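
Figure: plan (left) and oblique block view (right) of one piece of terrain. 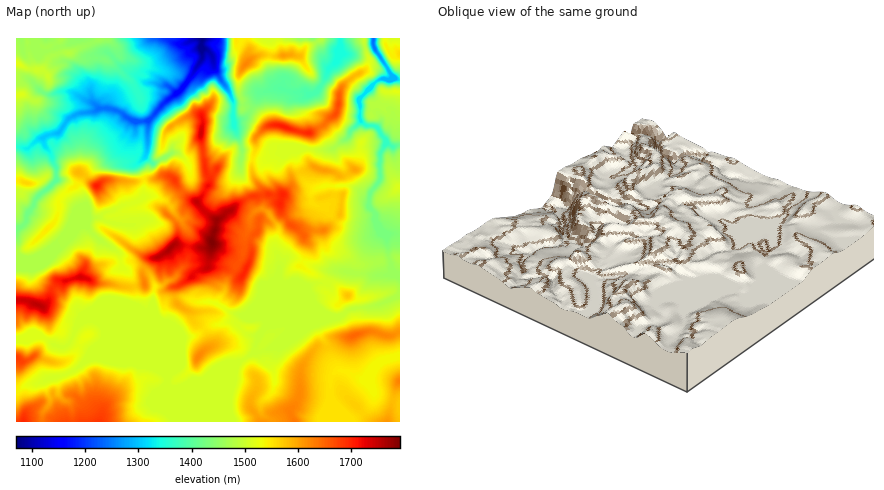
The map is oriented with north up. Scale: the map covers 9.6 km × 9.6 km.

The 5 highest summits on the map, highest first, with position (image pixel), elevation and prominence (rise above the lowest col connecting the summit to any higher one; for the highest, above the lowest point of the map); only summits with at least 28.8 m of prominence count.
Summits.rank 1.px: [212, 242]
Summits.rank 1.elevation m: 1791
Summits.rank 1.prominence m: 721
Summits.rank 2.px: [170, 250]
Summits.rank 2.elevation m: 1765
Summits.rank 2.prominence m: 47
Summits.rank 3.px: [40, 306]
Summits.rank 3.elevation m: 1753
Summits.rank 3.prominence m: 180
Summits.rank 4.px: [202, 132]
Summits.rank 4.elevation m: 1739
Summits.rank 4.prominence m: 59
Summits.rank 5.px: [80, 278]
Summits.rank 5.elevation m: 1737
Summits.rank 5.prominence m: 50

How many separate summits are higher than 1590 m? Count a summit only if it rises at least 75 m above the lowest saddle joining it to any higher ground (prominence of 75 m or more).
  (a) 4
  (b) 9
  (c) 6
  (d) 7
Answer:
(c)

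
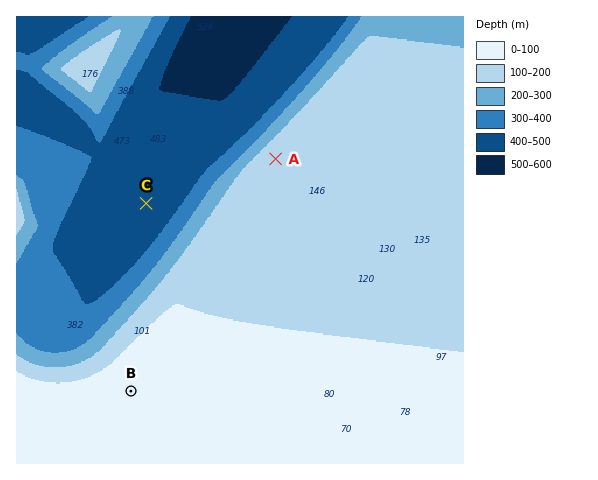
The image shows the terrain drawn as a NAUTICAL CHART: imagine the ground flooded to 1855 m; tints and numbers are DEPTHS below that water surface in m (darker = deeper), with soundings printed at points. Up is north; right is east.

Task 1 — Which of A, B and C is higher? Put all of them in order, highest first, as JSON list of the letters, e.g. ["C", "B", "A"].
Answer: ["B", "A", "C"]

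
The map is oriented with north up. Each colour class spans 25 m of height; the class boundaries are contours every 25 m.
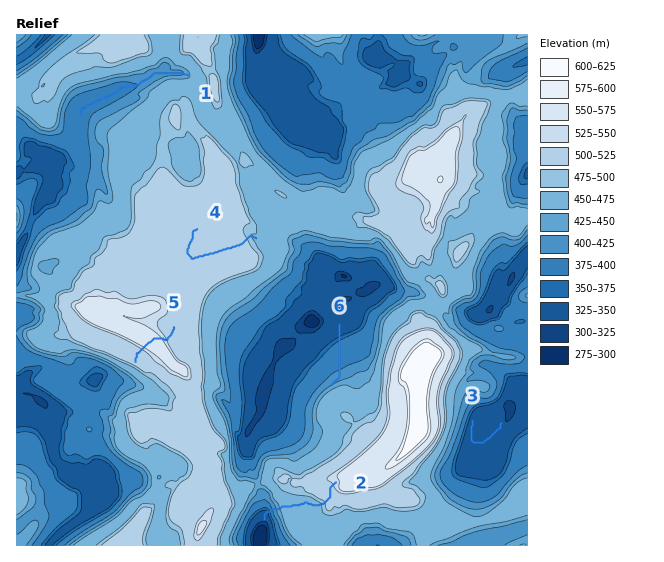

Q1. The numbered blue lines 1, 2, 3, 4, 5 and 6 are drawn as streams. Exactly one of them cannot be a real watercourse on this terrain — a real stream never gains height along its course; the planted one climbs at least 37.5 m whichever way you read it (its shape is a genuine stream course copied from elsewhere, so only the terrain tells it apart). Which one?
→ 5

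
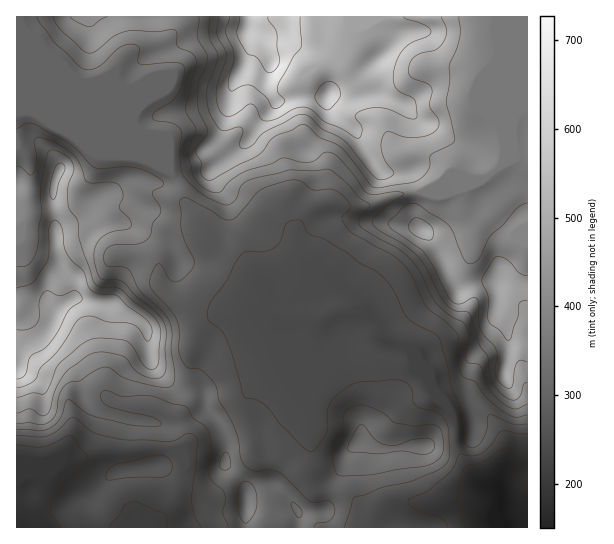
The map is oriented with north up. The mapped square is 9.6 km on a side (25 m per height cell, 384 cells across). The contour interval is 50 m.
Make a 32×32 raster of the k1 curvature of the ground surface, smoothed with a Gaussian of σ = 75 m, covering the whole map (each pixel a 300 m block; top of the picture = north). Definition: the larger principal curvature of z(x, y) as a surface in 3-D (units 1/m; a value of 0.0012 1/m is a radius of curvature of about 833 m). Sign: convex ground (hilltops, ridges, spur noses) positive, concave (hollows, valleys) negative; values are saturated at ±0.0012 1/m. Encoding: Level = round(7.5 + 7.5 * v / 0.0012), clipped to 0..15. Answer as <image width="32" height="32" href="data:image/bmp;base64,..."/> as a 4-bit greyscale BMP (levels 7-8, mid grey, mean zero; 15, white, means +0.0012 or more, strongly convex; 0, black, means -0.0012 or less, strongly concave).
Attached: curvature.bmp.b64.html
<image width="32" height="32" href="data:image/bmp;base64,Qk12AgAAAAAAAHYAAAAoAAAAIAAAACAAAAABAAQAAAAAAAACAAATCwAAEwsAABAAAAAAAAAAAAAAABEREQAiIiIAMzMzAERERABVVVUAZmZmAHd3dwCIiIgAmZmZAKqqqgC7u7sAzMzMAN3d3QDu7u4A////AHeYiIh4iIjnfJuImqu6h4mJqql3h4mJ+Z6smIh4iIiJmImrh4mImerZeoiHiYmHiYeHisy6id2Zp3m5mJmpZ4l4d4iImXfNaIiJ2au828l5epeYiIl1zYiId7yqzen7ec7HmrzbqeqIh3ecmInY+pqeydqIiIzXeIeJuph5mNm8rammiIu8p4iHiImImIqa/dq4h5vumpiHeHeIiJh6ivjKiHd5+niHh3iIiIl4itn4m7mYivhnmIiIiIiYeHiq2ZnYiZz8mIh4iIiJiJhnjah4yprfyod3eIiIh4iJnK2Ympz/6HiHeIiIiIiHia+rl4qctslpmIh3iIiId3fOvKp4y7SKebqXeIiHeHdo+nq4d/e1eYuXiHiHh4iHjeh6p3n4q7uZd4iIh4ibzv+oiZeI6JiZmYeLh3eKq8vLmIiKifipiZh4zId4h2mouXiIibr4m7m7nNhndpiJ7MmHiIio/peZiJ3biamnevvMh5mIbPuHiIiunMqcx3+neImpiL+Yh4iGesjKeInOeJqqiIiYeIeIuojLjrV+yXe9uHiIiId4iImqvXr+7Zqt2Xd3eIiIiIh3er6MmJ2pqouod3eHeKiJh2iOq7eJealnmHeIeHjJeLqHarq4mHjMd5iIiIeJuneIqqu6moiIi8u5iIiJq5q7uXea2Jl4d3irqHd4"/>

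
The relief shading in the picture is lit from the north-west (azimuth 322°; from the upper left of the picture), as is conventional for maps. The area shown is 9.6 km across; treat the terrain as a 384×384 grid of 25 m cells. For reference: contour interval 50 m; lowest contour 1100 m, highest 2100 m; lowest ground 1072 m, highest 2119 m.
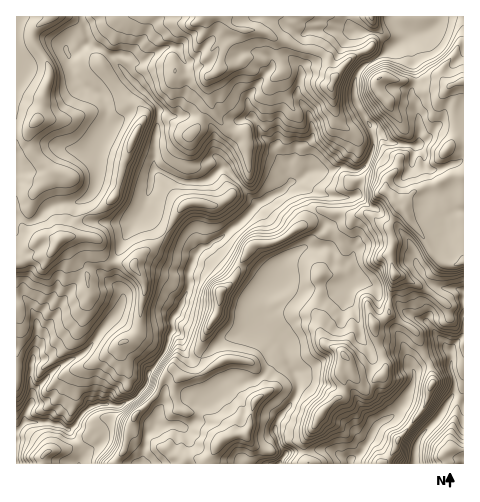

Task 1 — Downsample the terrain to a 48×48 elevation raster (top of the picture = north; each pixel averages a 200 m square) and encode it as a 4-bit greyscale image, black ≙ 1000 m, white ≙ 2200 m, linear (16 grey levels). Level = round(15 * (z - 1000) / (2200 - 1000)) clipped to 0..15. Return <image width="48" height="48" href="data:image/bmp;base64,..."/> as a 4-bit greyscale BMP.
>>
<image width="48" height="48" href="data:image/bmp;base64,Qk32BAAAAAAAAHYAAAAoAAAAMAAAADAAAAABAAQAAAAAAIAEAAATCwAAEwsAABAAAAAAAAAAAAAAABEREQAiIiIAMzMzAERERABVVVUAZmZmAHd3dwCIiIgAmZmZAKqqqgC7u7sAzMzMAN3d3QDu7u4A////ACRVRDNGiHd4iZmZh3d2V4iHZmeJhkR4iCNFVERFeIeIiImamIiIZ4h3ZmZ4l0R4iBM0QzREWId4iIiaqZmHeJmId3ZnmFRnhxIzMjREWIh3iIiZqqmGeJupiHZniXRGdhEiIyREV5h3eIiJmZmHeJu6mIdmZ4ZEZiIzNDNERYiHiIiIiZmHd4rLqZh3Z4lkVTI0REMzM1eIiIiIiJmYd4mru5mXdnmFRUI0RFREVVV4iIiIiImZh3ibu6uph3mXVVM0VVVVZmRoiYiIiIiIh3iKu7uqmHioZVNEVWZmd3VImZmIiIiIh3eKu7u7qHiYZlRVVWZnd3VGmYiZmJmHd3iKvLqrqHiHVlRFZVZ3iHdleIiJmZiHd3iZvLqqmIiGVmVFZmZniId1V3iIiId3d4iqu6qqmImGVmZVZ3dmeIh2RXiYh3d3d4mqqpmqmJl2Z3ZWZ3dmZ4h2RWiph3d3d4mZmZq6mZl4iHZmd4h2Znh2RWeal3d3eImZmZq6qZiJmHZnd4iHZnh2VFeamHd3eImZiJqqqZmJqXd3d4iHdnh2VVaKqHd3eIiIiIqaqpmaqXeIiImIdnmGZVaLqXd3d4iIiIiJuqqqmYiIiImId4mHZlV5qod3d4iIiIiKzLqqqZmZmZmIiJmHZlVniZh3d4iYiIib3Kq7y6qqmZmZiZmHZlVmeZiHd4iIiImry6rN3aqrqpmZiJmYdlVWaKmId3iIiIm8y6vd3aqruqqqiIiIdlVVZ5qpmIiIiImsy7zd3Zqru6qph3iIhmZlVniZmpiImZmsy83d3ZmqqqmZh3d4h2ZmZWd3iamZmZq8zN3d3ZmZmZmZh3d3iHd3dlZmeJmZmau7zd3d3ZqZmZmamHd3iZmZh2Vmd4iZmZq83t3d3aqpmZmaqXd3iJmIiHZWZnd3eInN7d3d3aqqqqmZqYd3d3d3iHdmZmZniInN3d3d3aqqqqmZqod3d3d3d4h2ZmZneIm93Mzd3aqqqqmZqpd3eIh3d5l2ZmZmd4i8zLzM3aqqqZmJmqh3iIh3eJl2ZmZniJirzLvN3aqqmZiJmqh4iZmHiamHZmZ4mambu7vN3aupmZmImrl4mqmImamHd3eJqqqaq7u83au6qZmImbqImqqZqqmIiIiaq6mZvLu83au7qqmYmaqYmaqqqZmYmZibu6ibzLvM3au7qqmZmZqYmZqqqpmZmqmrupms3LvM3au7qZmZmZmImqq7qpmqqpq8yprN3MzN3aq7qZmJmZiJqqu7uqqrqqvNypvd3Mzd3aq7qYiJmYiau7vMu6q7u6vNypzt3czd7qqrqYmZmImau7zcy7u7u6vN25ve3Mzd3aqrmImZmJmqu7zN3My7y7vM3Kq8uqvN3aqqmImZiJmau7zMzMzLy7zMzMqqmZqrzKqpiIiJmZmqqrzM3MzMzMzMu7u5mZmavKqpmIiZqqqqu73N3dzNzMy7qqq6mZmZq6qqmZiaqqqrvM3d3d3czLu7qqqqmZmZq6q7qZmaqru7zN3d3dzMzMu7qqu5mZmZmg=="/>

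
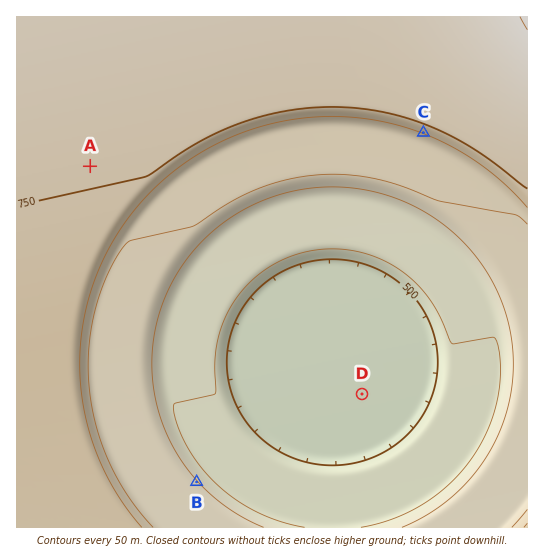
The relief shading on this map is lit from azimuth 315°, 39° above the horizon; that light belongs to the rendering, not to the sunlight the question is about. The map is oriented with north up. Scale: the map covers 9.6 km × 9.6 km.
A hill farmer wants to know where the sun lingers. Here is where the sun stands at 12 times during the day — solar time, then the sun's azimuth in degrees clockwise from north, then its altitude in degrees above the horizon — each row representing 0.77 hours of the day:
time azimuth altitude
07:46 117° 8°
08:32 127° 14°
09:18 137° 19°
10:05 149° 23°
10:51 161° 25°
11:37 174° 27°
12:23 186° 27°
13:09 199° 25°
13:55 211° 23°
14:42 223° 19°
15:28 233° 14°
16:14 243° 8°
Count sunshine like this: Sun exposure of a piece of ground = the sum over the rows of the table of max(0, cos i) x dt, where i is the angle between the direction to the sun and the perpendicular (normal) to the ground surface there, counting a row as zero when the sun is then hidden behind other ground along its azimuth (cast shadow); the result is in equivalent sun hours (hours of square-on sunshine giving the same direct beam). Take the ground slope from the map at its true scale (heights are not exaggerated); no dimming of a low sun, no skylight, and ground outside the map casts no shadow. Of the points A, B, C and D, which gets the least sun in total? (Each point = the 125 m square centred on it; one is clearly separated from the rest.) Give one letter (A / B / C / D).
B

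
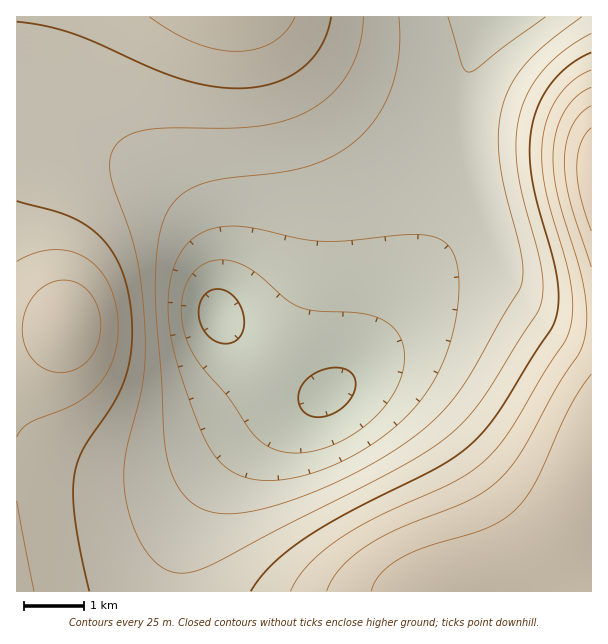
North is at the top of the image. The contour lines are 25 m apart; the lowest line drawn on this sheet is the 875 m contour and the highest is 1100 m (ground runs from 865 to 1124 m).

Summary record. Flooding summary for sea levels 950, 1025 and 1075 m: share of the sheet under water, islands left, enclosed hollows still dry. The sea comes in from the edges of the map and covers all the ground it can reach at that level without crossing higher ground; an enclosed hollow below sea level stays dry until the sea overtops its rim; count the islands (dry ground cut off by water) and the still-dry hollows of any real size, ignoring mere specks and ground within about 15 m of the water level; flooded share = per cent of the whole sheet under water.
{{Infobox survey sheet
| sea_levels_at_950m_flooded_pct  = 37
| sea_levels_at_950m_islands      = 0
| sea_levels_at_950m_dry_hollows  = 0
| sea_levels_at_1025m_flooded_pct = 80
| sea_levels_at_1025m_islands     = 0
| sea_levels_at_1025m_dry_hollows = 0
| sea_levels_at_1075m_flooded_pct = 94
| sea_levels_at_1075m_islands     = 0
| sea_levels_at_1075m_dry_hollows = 0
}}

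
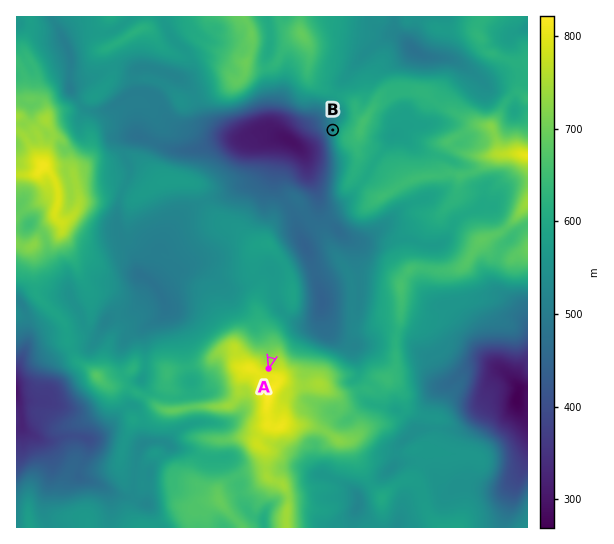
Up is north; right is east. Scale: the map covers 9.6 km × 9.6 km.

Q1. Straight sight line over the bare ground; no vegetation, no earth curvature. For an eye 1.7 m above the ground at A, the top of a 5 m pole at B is visible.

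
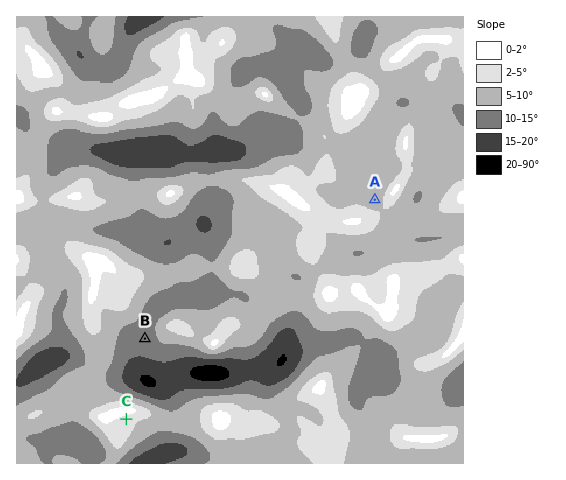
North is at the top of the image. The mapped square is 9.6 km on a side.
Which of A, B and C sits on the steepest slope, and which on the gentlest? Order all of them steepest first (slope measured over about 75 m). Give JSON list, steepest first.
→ ["B", "A", "C"]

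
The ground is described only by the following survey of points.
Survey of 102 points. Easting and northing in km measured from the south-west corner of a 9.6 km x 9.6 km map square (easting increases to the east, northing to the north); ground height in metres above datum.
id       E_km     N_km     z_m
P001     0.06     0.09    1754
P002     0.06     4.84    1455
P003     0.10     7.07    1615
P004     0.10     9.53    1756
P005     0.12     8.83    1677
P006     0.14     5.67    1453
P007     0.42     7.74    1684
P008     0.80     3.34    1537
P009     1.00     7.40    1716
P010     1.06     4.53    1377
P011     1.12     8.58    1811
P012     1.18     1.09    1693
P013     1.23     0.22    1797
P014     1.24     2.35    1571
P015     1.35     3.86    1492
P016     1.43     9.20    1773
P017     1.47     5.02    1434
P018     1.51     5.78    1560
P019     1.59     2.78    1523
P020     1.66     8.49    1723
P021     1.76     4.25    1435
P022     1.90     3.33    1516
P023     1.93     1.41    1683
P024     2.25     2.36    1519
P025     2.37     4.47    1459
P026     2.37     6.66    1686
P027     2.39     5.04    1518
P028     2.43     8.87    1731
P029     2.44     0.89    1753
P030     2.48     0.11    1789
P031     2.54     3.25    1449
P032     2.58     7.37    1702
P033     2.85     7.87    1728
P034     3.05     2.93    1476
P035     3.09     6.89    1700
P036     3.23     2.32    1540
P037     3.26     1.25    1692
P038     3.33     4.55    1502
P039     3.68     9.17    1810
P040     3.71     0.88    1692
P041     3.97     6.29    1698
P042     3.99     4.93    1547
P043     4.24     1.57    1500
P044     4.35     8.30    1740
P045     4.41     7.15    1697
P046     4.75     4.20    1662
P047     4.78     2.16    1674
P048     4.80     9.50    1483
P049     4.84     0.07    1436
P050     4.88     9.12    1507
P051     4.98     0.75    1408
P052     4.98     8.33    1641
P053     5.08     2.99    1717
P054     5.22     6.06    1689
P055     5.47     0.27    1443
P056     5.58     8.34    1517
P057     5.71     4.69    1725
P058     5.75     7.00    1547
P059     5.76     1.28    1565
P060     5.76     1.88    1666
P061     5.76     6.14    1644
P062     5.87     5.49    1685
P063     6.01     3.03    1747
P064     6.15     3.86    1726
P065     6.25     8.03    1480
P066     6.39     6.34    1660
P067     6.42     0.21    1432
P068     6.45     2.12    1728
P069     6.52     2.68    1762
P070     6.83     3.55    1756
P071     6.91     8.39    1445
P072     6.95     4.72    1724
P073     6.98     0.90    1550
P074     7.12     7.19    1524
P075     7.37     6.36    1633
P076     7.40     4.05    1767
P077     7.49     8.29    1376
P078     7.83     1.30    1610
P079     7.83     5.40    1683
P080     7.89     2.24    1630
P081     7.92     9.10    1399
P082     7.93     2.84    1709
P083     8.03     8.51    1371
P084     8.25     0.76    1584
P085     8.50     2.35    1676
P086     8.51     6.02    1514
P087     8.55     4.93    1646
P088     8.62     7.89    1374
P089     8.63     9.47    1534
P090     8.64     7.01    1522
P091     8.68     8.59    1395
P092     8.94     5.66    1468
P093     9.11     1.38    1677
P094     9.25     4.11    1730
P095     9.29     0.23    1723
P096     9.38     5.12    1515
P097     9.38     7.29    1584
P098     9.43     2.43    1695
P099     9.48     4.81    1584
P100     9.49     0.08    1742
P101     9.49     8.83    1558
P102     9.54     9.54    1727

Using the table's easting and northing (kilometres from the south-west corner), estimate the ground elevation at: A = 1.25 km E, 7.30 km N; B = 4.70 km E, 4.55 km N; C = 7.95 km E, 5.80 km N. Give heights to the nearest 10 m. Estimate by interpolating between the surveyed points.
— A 1700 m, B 1650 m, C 1620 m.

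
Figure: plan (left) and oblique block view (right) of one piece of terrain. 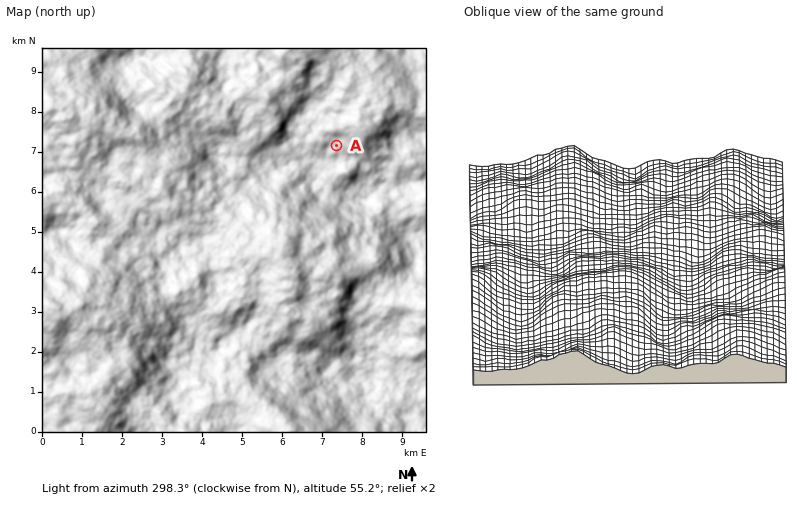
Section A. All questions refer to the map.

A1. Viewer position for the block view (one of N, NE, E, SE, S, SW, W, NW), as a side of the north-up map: E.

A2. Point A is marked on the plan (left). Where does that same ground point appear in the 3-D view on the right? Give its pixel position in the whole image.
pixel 706 317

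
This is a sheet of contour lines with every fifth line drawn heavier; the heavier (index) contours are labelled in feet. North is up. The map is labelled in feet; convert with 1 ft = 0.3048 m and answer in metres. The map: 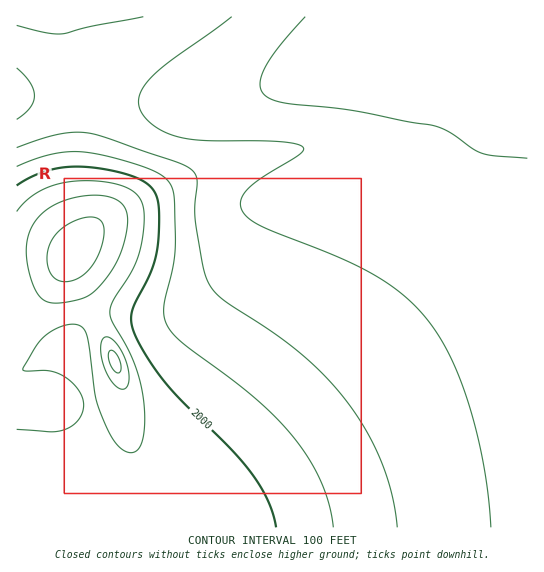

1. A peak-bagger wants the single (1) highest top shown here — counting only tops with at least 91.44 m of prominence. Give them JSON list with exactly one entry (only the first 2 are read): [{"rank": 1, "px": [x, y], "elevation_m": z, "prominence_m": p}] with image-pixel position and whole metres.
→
[{"rank": 1, "px": [73, 254], "elevation_m": 719, "prominence_m": 250}]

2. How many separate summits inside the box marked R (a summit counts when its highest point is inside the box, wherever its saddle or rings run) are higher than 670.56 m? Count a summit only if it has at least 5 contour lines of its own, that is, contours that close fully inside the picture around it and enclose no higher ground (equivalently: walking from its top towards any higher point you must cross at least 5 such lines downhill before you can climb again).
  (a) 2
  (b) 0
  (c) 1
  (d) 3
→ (b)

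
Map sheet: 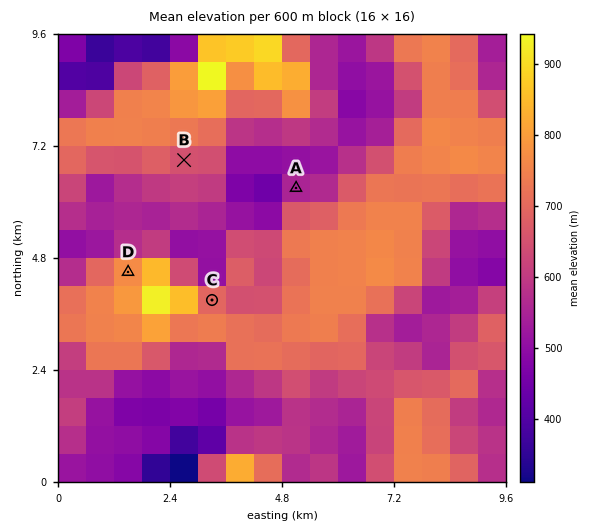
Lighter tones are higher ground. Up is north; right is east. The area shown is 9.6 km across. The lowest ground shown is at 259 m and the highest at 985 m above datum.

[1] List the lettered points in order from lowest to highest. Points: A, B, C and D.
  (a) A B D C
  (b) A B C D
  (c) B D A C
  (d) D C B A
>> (b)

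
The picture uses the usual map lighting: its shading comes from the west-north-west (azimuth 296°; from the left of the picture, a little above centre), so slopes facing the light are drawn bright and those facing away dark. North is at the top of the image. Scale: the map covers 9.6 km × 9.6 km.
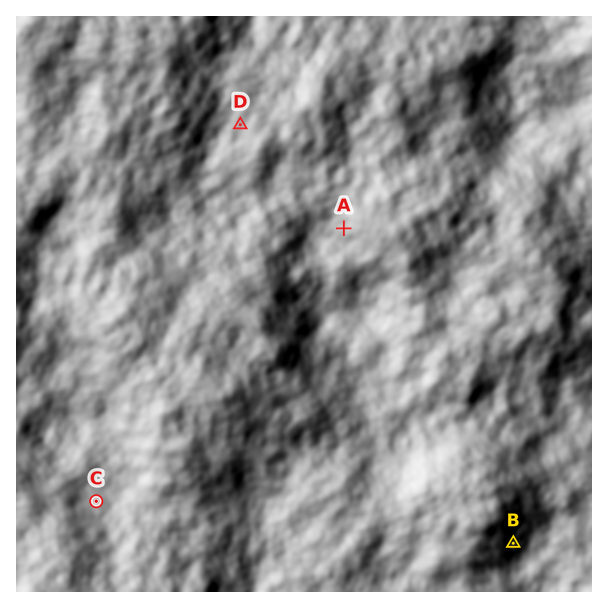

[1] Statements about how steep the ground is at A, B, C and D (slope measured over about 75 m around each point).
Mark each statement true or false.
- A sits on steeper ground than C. true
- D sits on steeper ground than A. false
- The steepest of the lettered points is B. true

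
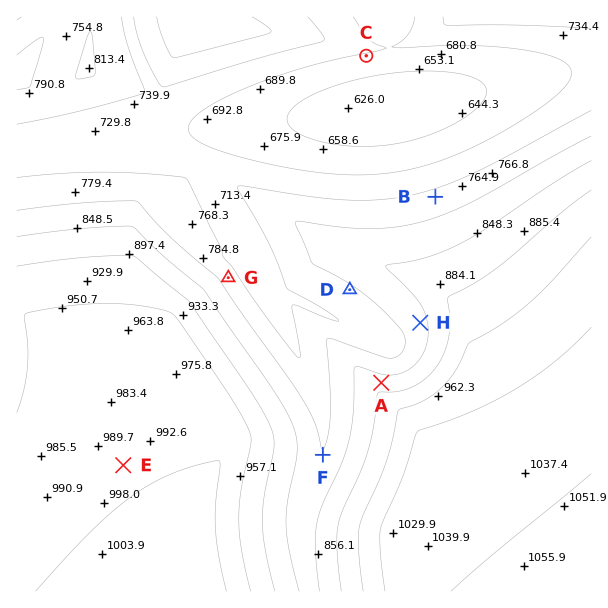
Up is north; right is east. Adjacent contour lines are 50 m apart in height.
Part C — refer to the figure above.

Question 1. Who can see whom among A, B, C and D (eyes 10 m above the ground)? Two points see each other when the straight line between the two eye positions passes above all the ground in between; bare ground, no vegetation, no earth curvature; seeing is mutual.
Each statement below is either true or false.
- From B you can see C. true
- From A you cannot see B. true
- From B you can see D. false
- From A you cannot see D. false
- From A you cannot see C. true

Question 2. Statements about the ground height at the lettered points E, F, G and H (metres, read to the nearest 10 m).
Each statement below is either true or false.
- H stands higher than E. false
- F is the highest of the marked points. false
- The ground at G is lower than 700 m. false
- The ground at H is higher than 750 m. true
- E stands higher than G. true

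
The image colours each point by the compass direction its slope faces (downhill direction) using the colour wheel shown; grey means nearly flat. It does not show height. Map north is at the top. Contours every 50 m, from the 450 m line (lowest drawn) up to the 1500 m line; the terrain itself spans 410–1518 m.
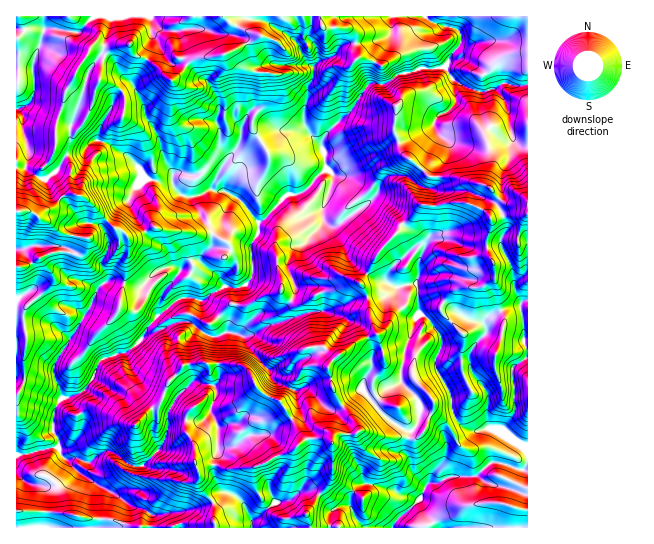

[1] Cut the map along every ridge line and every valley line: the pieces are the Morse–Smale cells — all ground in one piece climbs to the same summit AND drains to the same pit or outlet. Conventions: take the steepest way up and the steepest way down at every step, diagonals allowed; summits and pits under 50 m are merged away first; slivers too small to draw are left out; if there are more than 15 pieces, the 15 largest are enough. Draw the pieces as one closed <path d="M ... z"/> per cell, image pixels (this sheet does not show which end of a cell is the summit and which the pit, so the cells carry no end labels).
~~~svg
<path d="M445 67l-11 2-13-1-8 4-15 3-13 9-16 0-17 26-25 23-6 12-16-14-28 1-19 13-13 13-20 34-15-3-8 6-15 2-6-2-6-6-2-6-11 0-15-4-5 1-7 7-7 15 8 16 11 17 21 15 4 13 4 4-7 0-11 4-16 16-8 0-17-6-10 0-5 3-14 27-18 28-19-15-8-1-19 3 3 9-3 19 1 23-4 12-5 6 1 133 162-1-5-14-23 2-6-6-18-5-13-11-35-20-19-20-1-14-6-8 0-17 3-8 5-7 9-2 13-6 10-13 4-13 6-6 15-6 7 0 6 13 0 17 21 24 0 27 7 14 5-6 4-12 0-17 8-15 16-16-4-17 0-23 7-12 3-2 8 7 8 2 12-5 13 1 18-18 18-2 10-5 10-14 0-9-7-15 0-9 4-10 3-4 10-4 14-14 4-9 18 22 7 16 10 10 9 5 14-24 40-44 46-2 14 5 10 11 18-6 16 2 3-2 0-128-26-1-8 5-15 3-22-9z"/><path d="M425 16l-160 0-1 3 3 4 19 10 11 10 10 20 2 2-42-1-8 5-6 21 2 16-8 9-6 12-2 19-12 14 1-3-8-11 0-16-4-8 3-7 0-14-13-21-5-1-15-14-5 8-10 7-14-15-10-5-14 24-13-10-4-9-5-5-11-5 4-8-10-3-14 21-15 28-2 14-7 18 0 22 10 8 9 0 7-2 11-12 5-1 28 15 14 14 5 10 17 4 11 0 2 6 8 7 15 0 12-7 15 3 20-34 13-13 19-13 28-1 16 14 6-12 25-23 17-26 16 0 13-9 15-3 8-4 13 1 11-2 15-22 1-10-4-6-22-5z"/><path d="M467 203l-46 2-40 44-14 25 27 13 21-3 2 3 2 27-4 5-11 32-3 31 15 15 4 9-1 15-10 12-4 21 6 8 2 11 13 14 4-4 8 0 15-7 24 0 14-13 10 0 16 6 11 1 0-19-26-19-13-5-2-9 1-23-4-8-11-12-4-12 2-12 16-20-3-6 1-4 5-5 20-9 9 0 2 3 3 33 4 4 0-133-19-1-18 6-10-11z"/><path d="M98 140l-5 1-11 12-15 2 4 10-2 20 2 8-8 3-10 12-15 8-9-5-13 0 0 96 9 2 0 16 18-2 8 1 18 15 3-2 16-26 14-27 5-3 10 0 17 6 8 0 16-16 17-5-7-16-21-16-19-32 7-15 9-8-4-10-14-14z"/><path d="M301 315l-20 8-14 2-18 11-23-4-12 5-17-9-6 9-3 5 0 23 4 17 22 3 2 4 0 8-5 10 0 6 6 13 0 27-3 12 5 0 8 4 28-2 38-16 13-12 19-2 6 4 7-8 12 2 9-4-3-8-14-18-5 4-8 0-20-20-7-1-8 3-20-10-3-4-1-6 8 5 9-1 12-15 8-3 6-6 0-8-5-18z"/><path d="M415 284l-22 3-10 8-8 0-7 3 3 23 6 13-9 4 4 9 0 19-8 13-1 10-20 17 13 17 3 8-9 4-12-2-6 6 0 38-12 17 11 15 12-4 7 2 1-10 4-8 6-5 12 0 44 16 3-1 5-10 0-4-12-12-2-11-6-8 4-21 10-12 1-15-4-9-15-15 3-31 11-32 4-5-2-27z"/><path d="M195 381l-4 2-18 19-5 11 0 17-4 12-21 23-13 0-21-14-8 2-12 10-11-4-8 0-2 2 1 2 10 10 16 11 19 9 13 11 18 5 6 6 30-3 32-9-14-20 1-8-3-8 16-3 4-11 0-27-6-13 1-10 4-6 0-8-2-4z"/><path d="M125 353l-7 0-15 6-6 6-4 13-11 14-12 5-9 2-4 4-4 11 0 17 6 8 1 14 5 6 13 0 11 4 12-10 8-2 18 13 14 3 18-17-7-16 0-27-21-24 0-17z"/><path d="M501 463l-12 1-12 12-24 0-15 7-11 1-7 15-24 22-3 6 134 1 1-57-11-2z"/><path d="M110 16l-16 0-15 16-30-4-6 5-11 36 3 14-2 12-6 10-8 4 4 5 0 19 5 17 0 11-3 8 16 10 5 0 8-6 13-18-11-8 0-22 7-18 1-10 27-50 3-3 10 2 7-23z"/><path d="M263 16l-37 0 4 7 30 12-33 18-17 4-12 0-11 8 14 14 7 3 11 19 0 14-3 7 4 8 0 16 9 13 10-13 2-19 6-12 8-9-2-16 6-21 8-5 42 1-2-2-10-20-11-10-19-10z"/><path d="M527 16l-102 1 10 7 19 4 6 5 1 9-12 16-4 9 12 16 18 8 10 1 17-8 24 1 2-2z"/><path d="M323 220l-4 9-16 15-10 5-5 12 0 9 7 15 0 9-6 9-14 10-18 2-19 20 11 1 22-12 10-1 28-11 21-1 23-11 15-3-8-14 7-9-19-16-7-16z"/><path d="M325 437l-19 2-13 12-38 16-28 2-8-4-5 0 1 14 8 13 11 3 7 6 10 18 3 1 19-16 17-4 9-8 14-1 5 4 3-2 11-16 1-10-1-25z"/><path d="M519 307l-9 0-20 9-6 7 3 8-2 3-10 11-6 10 2 15 17 25 0 30 3 4 10 3 14-19 0-26-3-17 5-6 11-7 0-8-4-6-1-28z"/>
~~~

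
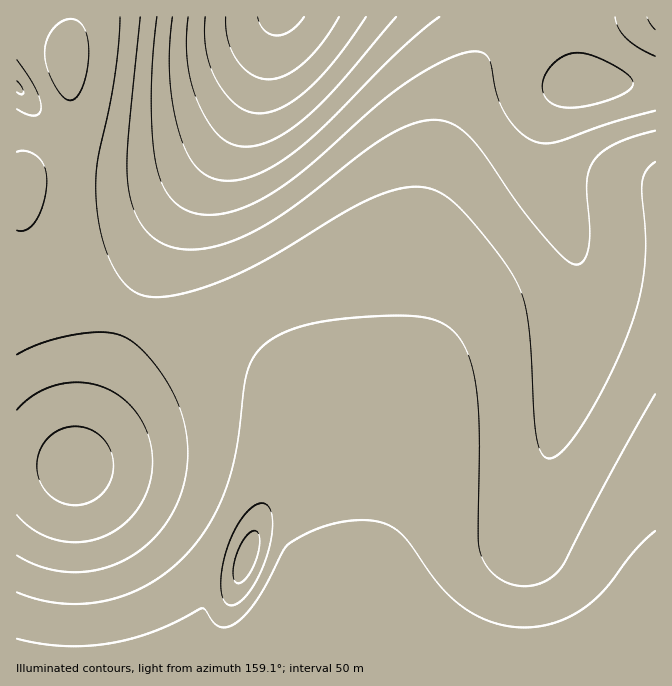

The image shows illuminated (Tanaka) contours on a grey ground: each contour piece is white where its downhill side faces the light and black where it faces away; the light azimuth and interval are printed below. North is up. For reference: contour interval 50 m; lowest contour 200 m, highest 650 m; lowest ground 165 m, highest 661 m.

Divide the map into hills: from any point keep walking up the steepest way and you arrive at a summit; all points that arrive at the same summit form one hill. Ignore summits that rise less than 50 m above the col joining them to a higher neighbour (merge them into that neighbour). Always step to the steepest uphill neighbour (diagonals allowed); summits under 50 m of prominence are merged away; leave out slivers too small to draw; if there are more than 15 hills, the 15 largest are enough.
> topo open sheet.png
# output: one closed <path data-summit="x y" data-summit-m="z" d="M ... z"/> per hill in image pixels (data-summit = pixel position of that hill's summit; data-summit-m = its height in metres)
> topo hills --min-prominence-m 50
<path data-summit="280 17" data-summit-m="661" d="M655 16l-584 1 0 13-3 15 0 35 3 15 0 23-3 12-7 12-24 21-9 10-7 50 2 15 3 9 18 21 31 21 60 29 110 38 27 17 22 22 25 40 12 28 10 35 8 59 2 90 3 9 302-1z"/><path data-summit="75 467" data-summit-m="420" d="M25 181l-9 2 0 472 193 1-6-21-2-18 3-29 12-40 13-28 19-27 12-10 12-5 6 0 10 5 10 9 20 35 13 51 5 47 0 29 2 2 14 0-3-99-8-59-15-48-8-18-19-30-27-29-20-14-32-13-58-18-47-19-40-20-31-21-15-16-6-14-2-15 5-30z"/><path data-summit="247 557" data-summit-m="325" d="M278 478l-6 0-12 5-12 10-19 27-13 28-12 40-3 29 2 18 7 21 128-1-2-1-3-64-10-48-5-15-15-29-15-15z"/><path data-summit="17 87" data-summit-m="356" d="M70 16l-54 1 1 166 7 0 2-3 3-10 32-28 8-17 2-30-3-15 0-35 3-15z"/>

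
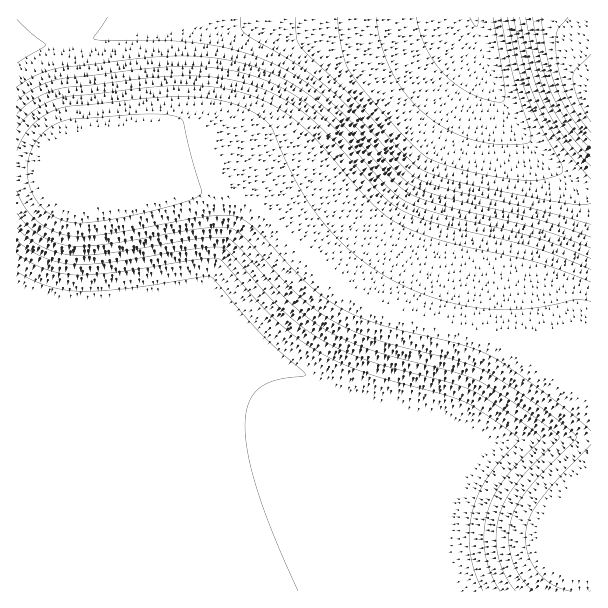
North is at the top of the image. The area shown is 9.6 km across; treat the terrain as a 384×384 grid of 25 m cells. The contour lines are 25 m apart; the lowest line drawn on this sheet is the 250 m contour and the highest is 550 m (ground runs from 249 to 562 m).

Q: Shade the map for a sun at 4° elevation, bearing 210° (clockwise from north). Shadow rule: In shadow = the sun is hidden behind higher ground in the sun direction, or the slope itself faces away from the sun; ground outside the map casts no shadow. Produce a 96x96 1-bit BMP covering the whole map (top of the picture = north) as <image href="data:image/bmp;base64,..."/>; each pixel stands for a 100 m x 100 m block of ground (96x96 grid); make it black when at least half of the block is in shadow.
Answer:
<image width="96" height="96" href="data:image/bmp;base64,Qk2+BAAAAAAAAD4AAAAoAAAAYAAAAGAAAAABAAEAAAAAAIAEAAATCwAAEwsAAAIAAAAAAAAA////AAAAAAAAAAAAAAAAAAAAAAAAAAAAAAAAAAAAAAAAAAAAAAAAAAAAAAAAAAAAAAAAAAAAAAAAAAAAAAAAAAAAAAAAAAAAAAAAAAAAAAAAAAAAAAAAAAAAAAAAAAAAAAAAAAAAAAAAAAAAAAAAAAAAAAAAAAAAAAAAAAAAAAAAAAAAAAAAAAAAAAAAAAAAAAAAAAAAAAAAAAAAAAAAAAAAAAAAAAAAAAAAAAAAAAAAAAAAAAAAAAAAAAAAAAAAAAAAAAAAAAAAAAAAAAAAAAAAAAAAAAAAAAAAAAAAAAAAAAAAAAAAAAAAAAAAAAAAAAAAAAAAAAAAAAAAAAAAAAAAAAAAAAAAAAAAAAAAAAAAAAAAAAAAAAAAAAAAAAAAAAAAAAAAAAAAAAAAAAAAAAAAAAAAAAAAAAAAAAAAAAAAAAAAAAAAAAAAAAAAAAAAAAAAAAAAAAAAAAAAAAAAAAAAAAAAAAAAAAAAAAAAAAAAAAAAAAAAAAAAAAAAAAAAAAAAAAAAAAAAAAAAAAAAAAAAAAAAAAAAAAAAAAAAAAAAAAAAAAAAAAAAAAAAAAAAAAAAAAAAAAAAAAAAAAAAAAAAAAAAAAAAAAAAAAAAAAAAAAAAAAAAAAAAAAAAAAAAAAAAAAAAAAAAAAAAAAAAAAAAAAAAAAAAAAAAAAAAAAAAAAAAAAAAAAAAAAAAAAAAAAAAAAAAAAAAAAAAAAAAAAAAAAAAAAAAAAAAAAAAAAAAAAAAAAAAAAAAAAAAAAAAAAAAAAAAAAAAAAAAAAAAAAAAAAAAAAAAAAAAAAAAAAAAAAAAAAAAAAAAAAMAAAAAAAAAAAAAAA8AAAAAAAAAAAAAAD8AAAAAAAAAAAAAAP8AAAAAAAAAAAAAA/8AAAAAAAAAAAAAD/8AAAAAAAAAAAAAf/8AAAAAAAAAAAAH//8AAAAAAAAAAAD///8AAAAAAAAAAA////8AAAAAAAAAAH////8AAAAAAAAAAf////8AAAAAAAAAB/////8AAAAAAAAAD/////8AAAAAAAAAH/////8AAAAAAAAAP/////8AAAAAAAAAf/////8AAAAAAAAA//////8AAAAAAAAB//////8AAAAAAAAB//////8AAAAAAAAD//////8AAAAAAAAH//////4AAAAAAAAP//////wAAAAAAAAf//////AAAAAAAAA//////+AAAAAAAAD//////8AAAAAAAAH//////4AAAAAAAAf//////wAAAAAAAA///////gAD/wAAAH///////AAP//wAB////////AAf////////////+AA/////////////8AA/////////////8AA/////////////4AAf////////////4AAf////////////wAAP////////////gAAH////////////gAAD////////////AAAB////////////AAAA///////////+AAAAP//////////+AAAAH//////////8AAAAB//////////8AAAAAf/////////4AAA="/>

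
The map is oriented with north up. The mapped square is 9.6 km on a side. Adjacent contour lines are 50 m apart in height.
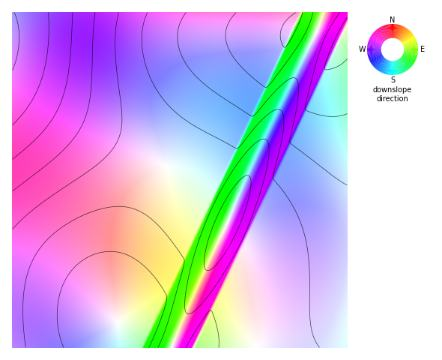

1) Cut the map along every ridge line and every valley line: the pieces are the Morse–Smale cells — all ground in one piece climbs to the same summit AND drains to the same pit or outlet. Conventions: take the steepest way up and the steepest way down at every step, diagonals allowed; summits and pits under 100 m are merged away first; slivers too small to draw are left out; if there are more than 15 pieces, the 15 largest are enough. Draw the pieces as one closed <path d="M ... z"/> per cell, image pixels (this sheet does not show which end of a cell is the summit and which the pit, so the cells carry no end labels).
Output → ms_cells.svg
<path d="M297 24l-3 1-8 15-31 11-13 9-16 15-25 35-34 56 44 34 20 12-59 136 171 0 5-33 0-282-4 0-5 9-2 1z"/><path d="M347 12l-335 0 0 74 35 20 90 44 29 17 47-75 24-28 22-14 27-10 9-16 43 19 3-8 7-2z"/><path d="M12 86l0 262 107 0 0-15-3-17-1-23 7-38 12-32 32-57-39-21-62-29z"/><path d="M166 167l-24 41-20 47-7 38 5 55 52 0 59-133-3-6-17-9-19-16z"/><path d="M347 316l-3 32 4 0z"/>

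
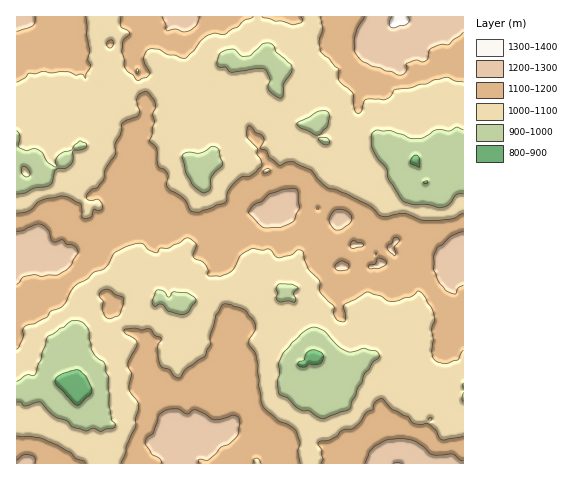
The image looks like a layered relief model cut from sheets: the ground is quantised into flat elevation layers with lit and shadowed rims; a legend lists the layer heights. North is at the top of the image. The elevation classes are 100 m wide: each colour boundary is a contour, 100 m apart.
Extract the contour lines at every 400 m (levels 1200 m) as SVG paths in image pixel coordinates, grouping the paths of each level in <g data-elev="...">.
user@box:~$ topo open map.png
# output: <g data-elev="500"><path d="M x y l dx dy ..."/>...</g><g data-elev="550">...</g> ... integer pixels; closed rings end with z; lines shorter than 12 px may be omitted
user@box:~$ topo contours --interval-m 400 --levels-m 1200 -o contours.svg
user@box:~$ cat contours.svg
<g data-elev="1200"><path d="M35 463l0-5-6-3-5 0-7 5"/><path d="M199 463l0-3 9 0 13-13 8-3 8-7 3-13-2-7-6-2-17 5-19-10-3 0-5 4-12-5-12 2-5 5-6 17-6 5-2 4 7 12 8 5 2 4"/><path d="M463 460l-3 0-7-6-21 1-17-14-17-2-12 1-11 6-6 6-4 11"/><path d="M17 284l8-8 9-1 8 1 17-1 11-9 8-14-3-6-8-2-4-4-10 2-4-11-8-7-5 0-12 6-7 2"/><path d="M336 270l11 0 2-5-1-2-7-2-6 4z"/><path d="M369 269l10-1 6-3 1-3-8-4-3 6-6 1z"/><path d="M394 256l2-3-2-7 5-5-2-4-3 1-2 5-3 2-2 3 2 3z"/><path d="M351 248l3 0 8-1 1-3-9-4-4 4z"/><path d="M463 232l-12 4-14 12-3 8-1 13 6 14 8 8 8 3 3-6 5-3"/><path d="M336 230l6-1 9-7 0-6-4-5-11-1-5 5-2 7z"/><path d="M264 228l16-1 14-6 6-13-2-15-1-4-14 0-13 5-8 7-10 6-3 4 0 3 11 11z"/><path d="M17 32l16-6 2-4 0-5"/><path d="M162 17l4 8 1 6 8-2 10 3 5-2 6-4 3-9"/><path d="M365 17l-8 11-2 8 0 17 8 9 35 13 4 0 3-2 2-4 0-6 9-3 7 2 3-1 2-2 1-7 2-3 10-5 8 1 14-13"/></g>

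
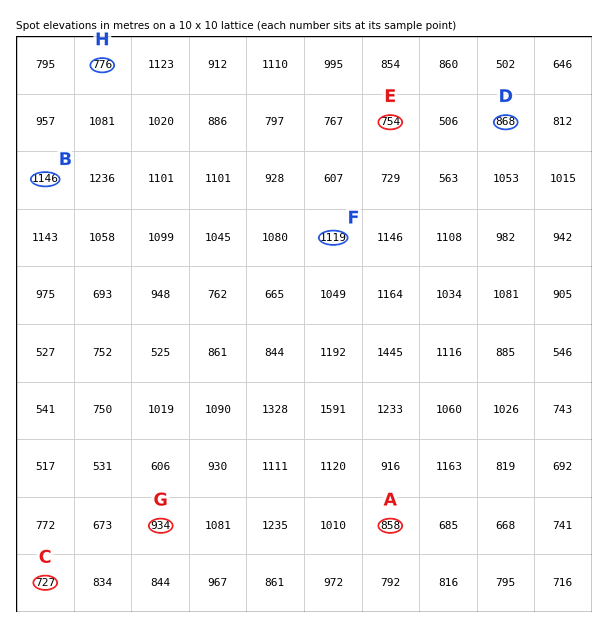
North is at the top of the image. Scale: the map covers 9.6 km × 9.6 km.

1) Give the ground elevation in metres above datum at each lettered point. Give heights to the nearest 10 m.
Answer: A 860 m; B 1150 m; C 730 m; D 870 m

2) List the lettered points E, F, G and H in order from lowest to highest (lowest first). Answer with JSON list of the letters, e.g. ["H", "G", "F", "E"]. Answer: ["E", "H", "G", "F"]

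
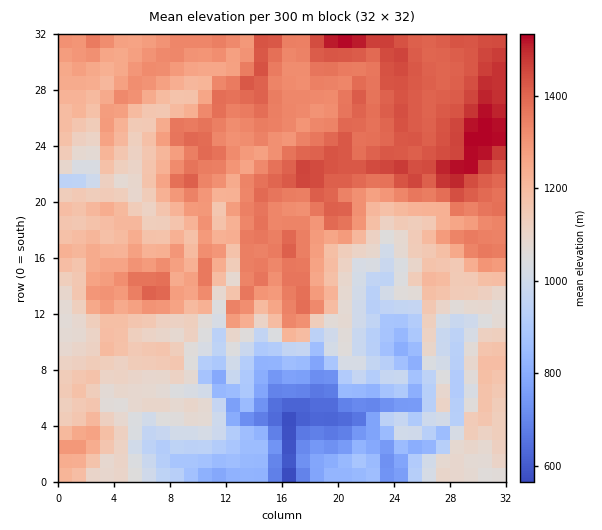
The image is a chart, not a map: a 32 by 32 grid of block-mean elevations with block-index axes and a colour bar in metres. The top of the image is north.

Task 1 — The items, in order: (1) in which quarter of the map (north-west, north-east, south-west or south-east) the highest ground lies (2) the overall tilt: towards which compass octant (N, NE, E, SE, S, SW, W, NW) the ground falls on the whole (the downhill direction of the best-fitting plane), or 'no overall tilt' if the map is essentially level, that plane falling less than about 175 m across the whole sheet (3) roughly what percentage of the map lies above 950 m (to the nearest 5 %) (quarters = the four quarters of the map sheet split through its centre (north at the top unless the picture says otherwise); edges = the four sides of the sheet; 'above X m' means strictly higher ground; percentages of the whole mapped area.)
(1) The highest ground is in the north-east quarter.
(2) The general tilt is down to the south (the land rises towards the north).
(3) About 85 % of the map lies above 950 m.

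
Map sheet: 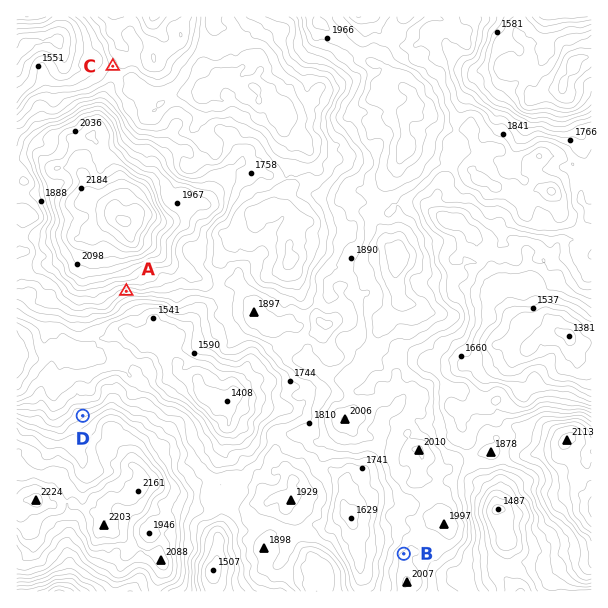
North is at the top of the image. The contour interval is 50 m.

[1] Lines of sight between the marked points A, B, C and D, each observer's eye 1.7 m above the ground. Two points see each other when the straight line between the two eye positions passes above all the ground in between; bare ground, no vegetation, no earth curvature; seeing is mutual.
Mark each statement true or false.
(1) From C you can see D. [false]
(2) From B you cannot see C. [true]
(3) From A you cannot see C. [true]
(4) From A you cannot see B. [false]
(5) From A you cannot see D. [false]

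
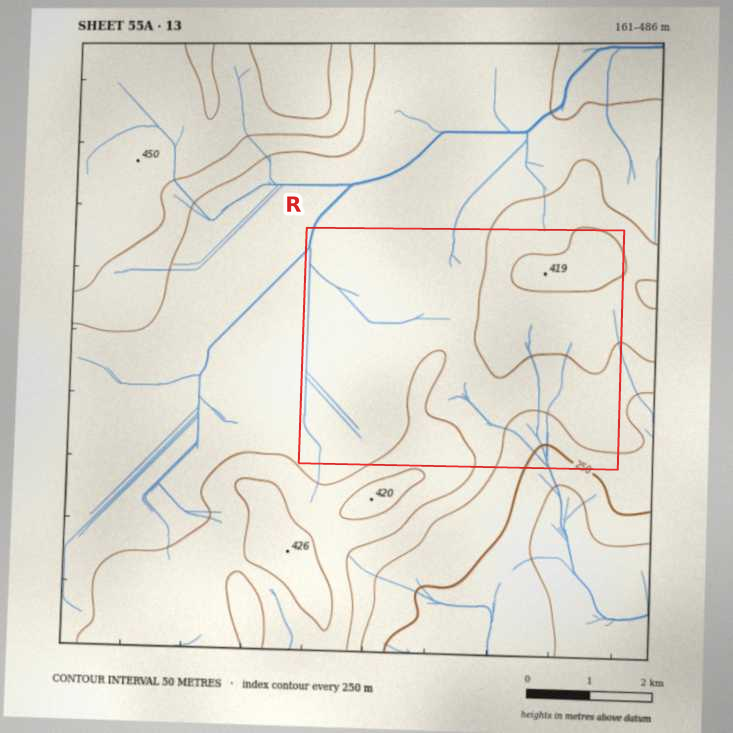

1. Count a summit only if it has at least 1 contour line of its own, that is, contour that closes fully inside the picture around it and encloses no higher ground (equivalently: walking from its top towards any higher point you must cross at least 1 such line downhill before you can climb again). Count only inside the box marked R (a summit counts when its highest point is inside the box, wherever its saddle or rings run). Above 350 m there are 1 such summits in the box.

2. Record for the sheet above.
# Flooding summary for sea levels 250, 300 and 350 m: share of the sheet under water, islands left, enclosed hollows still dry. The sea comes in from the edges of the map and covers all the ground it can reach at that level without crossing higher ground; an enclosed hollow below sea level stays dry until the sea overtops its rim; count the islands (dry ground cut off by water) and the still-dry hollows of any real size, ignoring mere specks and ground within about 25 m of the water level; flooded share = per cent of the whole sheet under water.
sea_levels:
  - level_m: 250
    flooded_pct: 9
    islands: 0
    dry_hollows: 0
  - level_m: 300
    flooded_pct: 16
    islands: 0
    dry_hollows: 0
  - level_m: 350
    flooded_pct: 64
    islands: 0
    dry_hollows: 0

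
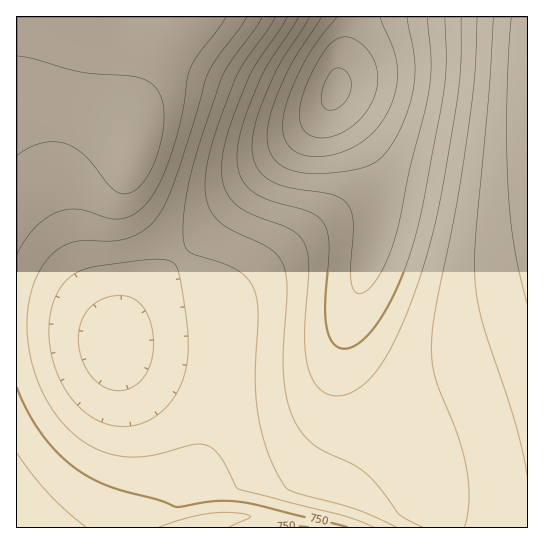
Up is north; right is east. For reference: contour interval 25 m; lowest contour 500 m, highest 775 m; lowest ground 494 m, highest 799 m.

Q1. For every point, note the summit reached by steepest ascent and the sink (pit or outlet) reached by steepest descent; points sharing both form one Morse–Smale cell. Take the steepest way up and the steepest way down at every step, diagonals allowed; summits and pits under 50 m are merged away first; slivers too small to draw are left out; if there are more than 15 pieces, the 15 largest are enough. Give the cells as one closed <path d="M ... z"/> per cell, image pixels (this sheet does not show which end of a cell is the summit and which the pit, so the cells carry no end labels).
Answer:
<path d="M333 96l-8 14-12 15-174 176-18 26-2 13-16-7-34-8-26-2-27 0 1 205 419-1-9-37-16-39-15-21-36-41-12-22-3-9 2-29 28-90 4-24 0-18-7-27-15-28-17-25z"/><path d="M527 16l-170 0-1 9-23 70 2 11 5 11 17 25 15 28 7 27 0 18-4 24-28 90-2 29 3 9 12 22 36 41 15 21 13 31 13 46 91-1z"/><path d="M355 16l-338 0-1 306 61 5 26 6 16 7 1-9 7-14 21-27 165-165 12-15 12-25 2-11 17-49z"/>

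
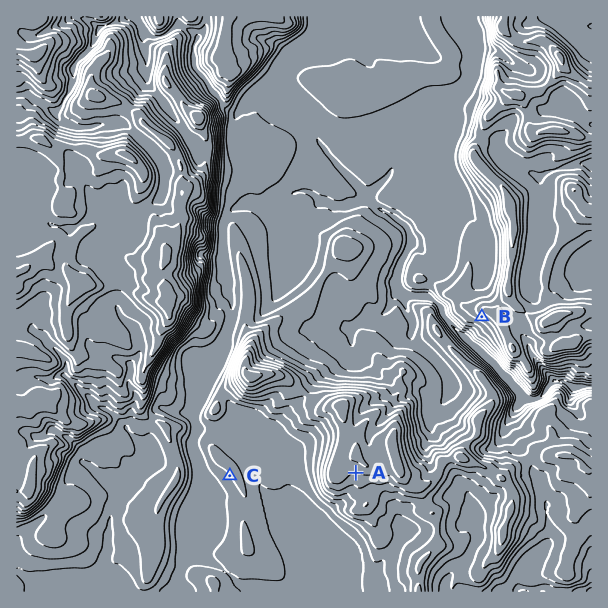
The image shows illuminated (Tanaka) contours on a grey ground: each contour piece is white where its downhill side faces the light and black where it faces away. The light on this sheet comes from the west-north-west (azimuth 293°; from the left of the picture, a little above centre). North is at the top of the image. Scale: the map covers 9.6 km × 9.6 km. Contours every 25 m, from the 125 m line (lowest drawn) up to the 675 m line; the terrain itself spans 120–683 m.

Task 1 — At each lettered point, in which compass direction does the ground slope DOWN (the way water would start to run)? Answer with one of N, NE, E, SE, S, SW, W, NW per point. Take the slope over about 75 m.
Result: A S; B SW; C SW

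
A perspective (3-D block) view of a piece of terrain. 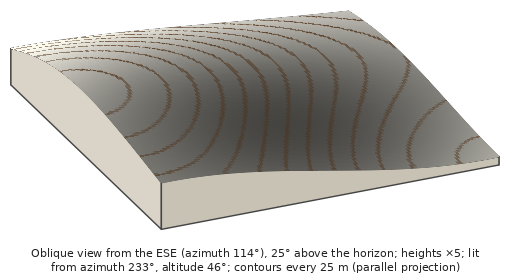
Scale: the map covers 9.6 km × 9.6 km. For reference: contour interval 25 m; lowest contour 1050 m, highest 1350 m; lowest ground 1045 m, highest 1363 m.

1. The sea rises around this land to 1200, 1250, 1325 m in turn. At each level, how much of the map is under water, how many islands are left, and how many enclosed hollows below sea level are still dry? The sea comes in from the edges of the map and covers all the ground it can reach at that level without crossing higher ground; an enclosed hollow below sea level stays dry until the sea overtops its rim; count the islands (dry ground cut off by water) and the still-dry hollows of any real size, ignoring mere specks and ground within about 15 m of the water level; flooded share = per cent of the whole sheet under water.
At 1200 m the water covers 50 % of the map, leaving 0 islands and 0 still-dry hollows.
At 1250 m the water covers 66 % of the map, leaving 0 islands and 0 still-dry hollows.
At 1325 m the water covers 90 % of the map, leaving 0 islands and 0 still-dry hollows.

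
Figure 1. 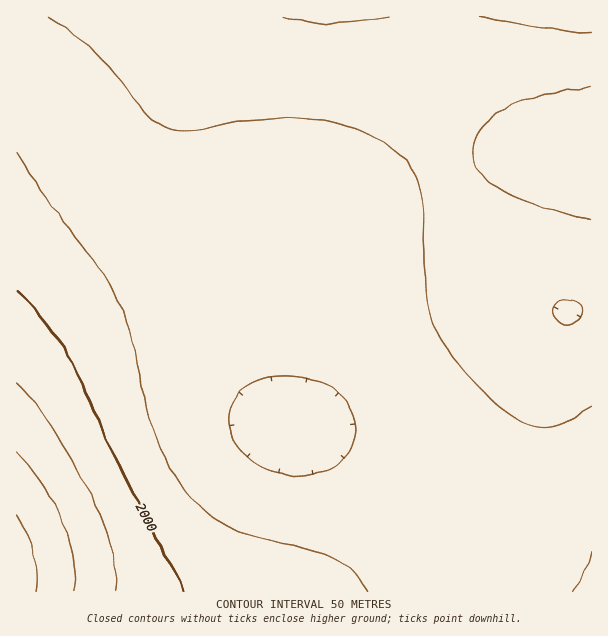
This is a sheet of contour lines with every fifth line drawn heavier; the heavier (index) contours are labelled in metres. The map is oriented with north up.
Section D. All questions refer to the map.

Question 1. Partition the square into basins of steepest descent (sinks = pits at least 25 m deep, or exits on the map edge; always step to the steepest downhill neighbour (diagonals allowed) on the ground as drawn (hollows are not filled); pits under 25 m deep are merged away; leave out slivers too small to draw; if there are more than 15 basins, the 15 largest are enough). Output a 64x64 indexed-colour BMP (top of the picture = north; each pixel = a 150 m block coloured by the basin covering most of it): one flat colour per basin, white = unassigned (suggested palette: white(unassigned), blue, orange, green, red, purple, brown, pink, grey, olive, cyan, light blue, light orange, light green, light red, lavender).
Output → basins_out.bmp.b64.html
<image width="64" height="64" href="data:image/bmp;base64,Qk12CAAAAAAAAHYAAAAoAAAAQAAAAEAAAAABAAQAAAAAAAAIAAATCwAAEwsAABAAAAAAAAAA////ALR3HwAOf/8ALKAsACgn1gC9Z5QAS1aMAMJ34wB/f38AIr28AM++FwDox64AeLv/AIrfmACWmP8A1bDFABEREREREREREREREREREREREREREREREREREREREREREREREREREREREREREREREREREREREREREREREREREREREREREREREREREREREREREREREREREREREREREREREREREREREREREREREREREREREREREREREREREREREREREREREREREREREREREREREREREREREREREREREREREREREREREREREREREREREREREREREREREREREREREREREREREREREREREREREREREREREREREREREREREREREREREREREREREREREREREREREREREREREREREREREREREREREREREREREREREREREREREREREREREREREREREREREREREREREREREREREREREREREREREREREREREREREREREREREREREREREREREREREREREREREREREREREREREiIRERERERERERERERERERERERERERERERERERERIiIiIhERERERERERERERERERERERERERERERERERIiIiIiIiERERERERERERERERERERERERERERERERIiIiIiIiIiIREREREREREREREREREREREREREREREREiIiIiIiIiIhEREREREREREREREREREREREREREREREiIiIiIiIiIiERERERERERERERERERERERERERERERESIiIiIiIiIiIRERERERERERERERERERERERERERERERIiIiIiIiIiIhERERERERERERERERERERERERERERERIiIiIiIiIiIiEREREREREREREREREREREREREREREREiIiIiIiIiIiIREREREREREREREREREREREREREREREiIiIiIiIiIiIhERERERERERERERERERERERERERERESIiIiIiIiIiIiERERERERERERERERERERERERERERESIiIiIiIiIiIiIRERERERERERERERERERERERERERESIiIiIiIiIiIiIhERERERERERERERERERERERERERERIiIiIiIiIiIiIiERERERERERERERERERERERERERERIiIiIiIiIiIiIiIRERERERERERERERERERERERERERIiIiIiIiIiIiIiIhEREREREREREREREREREREREREREiIiIiIiIiIiIiIiEREREREREREREREREREREREREREiIiIiIiIiIiIiIiIREREREREREREREREREREREREREiIiIiIiIiIiIiIiIhEREREREREREREREREREREREREiIiIiIiIiIiIiIiIiEREREREREREREREREREREREREiIiIiIiIiIiIiIiIiIREREREREREREREREREREREREiIiIiIiIiIiIiIiIiIhEREREREREREREREREREREREiIiIiIiIiIiIiIiIiIiEREREREREREREREREREREREiIiIiIiIiIiIiIiIiIiIREREREREREREREREREREREiIiIiIiIiIiIiIiIiIiIhEREREREREREREREREREREiIiIiIiIiIiIiIiIiIiIiEREREREREREREREREREREiIiIiIiIiIiIiIiIiIiIiIRERERERERERERERERERERIiIiIiIiIiIiIiIiIiIiIhERERERERERERERERERERESIiIiIiIiIiIiIiIiIiIiEREREREREREREREREREREREiIiIiIiIiIiIiIiIiIiIREREREREREREREREREREREREiIiIiIiIiIiIiIiIiIhEREREREREREREREREREREREREiIiIiIiIiIiIiIiIiERERERERERERERERERERERERERIiIiIiIiIiIiIiIiIRERERERERERERERERERERERERERIiIiIiIiIiIiIiIhERERERERERERERERERERERERERERIiIiIiIiIiIiIiEREREREREREREREREREREREREREREREiIiIiIiIiIiIRERERERERERERERERERERERERERERERESIiIiIiIiIhEREREREREREREREREREREREREREREREREREiIiIiIiERERERERERERERERERERERERERERERERERERERERERERERERERERERERERERERERERERERERERERERERERERERERERERERERERERERERERERERERERERERERERERERERERERERERERERERERERERERERERERERERERERERERERERERERERERERERERERERERERERERERERERERERERERERERERERERERERERERERERERERERERERERERERERERERERERERERERERERERERERERERERERERERERERERERERERERERERERERERERERERERERERERERERERERERERERERERERERERERERERERERERERERERERERERERERERERERERERERERERERERERERERERERERERERERERERERERERERERERERERERERERERERERERERERERERERERERERERERERERERERERERERERERERERERERERERERERERERERERERERERERERERERERERERERERERERERERERERERERERERERERERERERERERERERERERERERERERERERERERERERERERERERERERERERERERERERERERERERERERERERER"/>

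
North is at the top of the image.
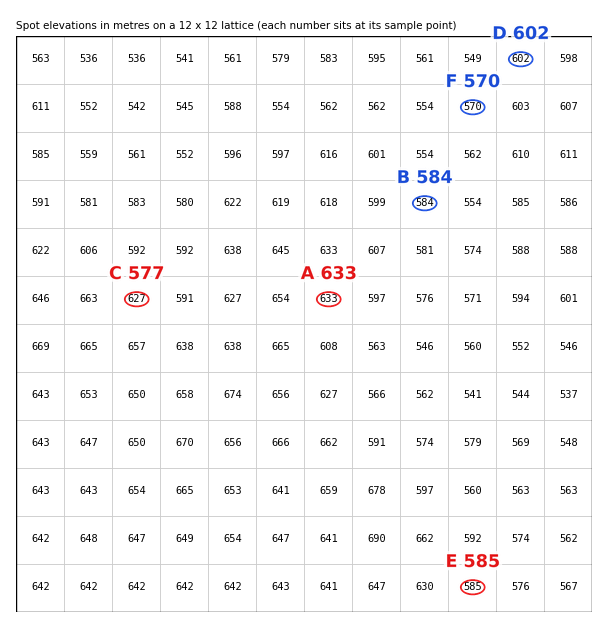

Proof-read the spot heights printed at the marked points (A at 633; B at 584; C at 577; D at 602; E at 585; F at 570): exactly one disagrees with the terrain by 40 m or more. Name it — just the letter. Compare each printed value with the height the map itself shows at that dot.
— C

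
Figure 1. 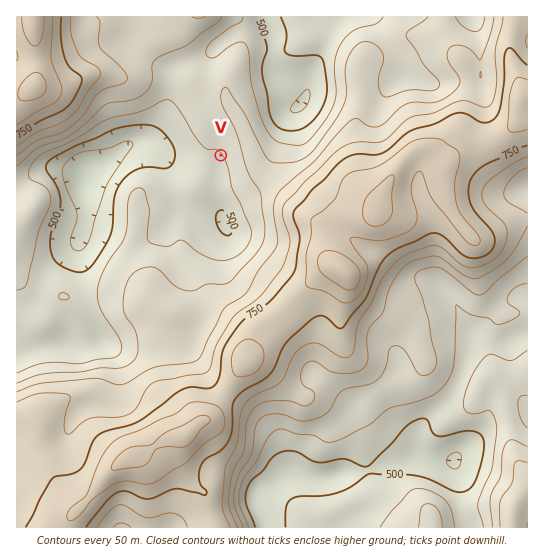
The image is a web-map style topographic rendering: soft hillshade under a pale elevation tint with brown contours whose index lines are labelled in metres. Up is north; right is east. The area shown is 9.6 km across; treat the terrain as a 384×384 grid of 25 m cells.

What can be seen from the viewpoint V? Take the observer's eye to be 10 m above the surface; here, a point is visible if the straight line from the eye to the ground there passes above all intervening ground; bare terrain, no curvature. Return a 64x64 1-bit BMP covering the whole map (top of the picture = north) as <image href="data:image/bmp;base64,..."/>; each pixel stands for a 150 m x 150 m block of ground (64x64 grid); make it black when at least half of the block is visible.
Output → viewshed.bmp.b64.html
<image width="64" height="64" href="data:image/bmp;base64,Qk0+AgAAAAAAAD4AAAAoAAAAQAAAAEAAAAABAAEAAAAAAAACAAATCwAAEwsAAAIAAAAAAAAA////AAAAAAAAAAAAAAAAAAAAAAAAAAAAAAAAAAAAAAAMAAAAAAAAAAQAAAAAAAAABAAAAAAAAAAEAAAAAAAAAAwAAAAAAAAADBAAAAAAAAAIHgAAAAAAAAgfAAAAAAAACH/AAAAAAAAIf/wAAAAAABg//gAAAAAAPAH/wAAAAAD8AH/AAAAAAP4Af4AAAAAA/4D/gAAAAAB4AH+AAAAAAAAAH4AAAAAAAAAHgAAAAAAAAAPAAAAAAAAAAfgAAAAAAAAB+AAAAAAAAAH4AAAAAAAAAPwAAAAAAAAC/wAAAAAAAD//gAAAAAAAf//AAAAAAAD//+AAAAAAAf//8AAAAAAB///4AAAAgAf///gAAADAB////gAAAMAH///+AAAAwAP///wAAADgAf/n+AAAAOAB/8PgAAAAcAH/g/AAAAB4AfAD+AAAADgB8AH8AAAAPAHwAPwAAAA8AfPwH4AAAPwB//gDgAAA/gHn+AAAAAD+AYH4AAAAAP8AAfAAAAAA/8AB8AAAAAD/8AHwAAAAAP/4AeAAAAAA//wAwAAAAAD//wAAAAAAAH//gAAAAAAAP//AAAAAAAAf/8AAAAAAAB//wAAAAAAAHP/AAAAAAAAYEMAAAAAAABgAgAAAAAAAHADAAAAAAAA8AEAAAAAAADwAAAAAAAAAPgAAAAAAAAA+GAAAAAAAAA=="/>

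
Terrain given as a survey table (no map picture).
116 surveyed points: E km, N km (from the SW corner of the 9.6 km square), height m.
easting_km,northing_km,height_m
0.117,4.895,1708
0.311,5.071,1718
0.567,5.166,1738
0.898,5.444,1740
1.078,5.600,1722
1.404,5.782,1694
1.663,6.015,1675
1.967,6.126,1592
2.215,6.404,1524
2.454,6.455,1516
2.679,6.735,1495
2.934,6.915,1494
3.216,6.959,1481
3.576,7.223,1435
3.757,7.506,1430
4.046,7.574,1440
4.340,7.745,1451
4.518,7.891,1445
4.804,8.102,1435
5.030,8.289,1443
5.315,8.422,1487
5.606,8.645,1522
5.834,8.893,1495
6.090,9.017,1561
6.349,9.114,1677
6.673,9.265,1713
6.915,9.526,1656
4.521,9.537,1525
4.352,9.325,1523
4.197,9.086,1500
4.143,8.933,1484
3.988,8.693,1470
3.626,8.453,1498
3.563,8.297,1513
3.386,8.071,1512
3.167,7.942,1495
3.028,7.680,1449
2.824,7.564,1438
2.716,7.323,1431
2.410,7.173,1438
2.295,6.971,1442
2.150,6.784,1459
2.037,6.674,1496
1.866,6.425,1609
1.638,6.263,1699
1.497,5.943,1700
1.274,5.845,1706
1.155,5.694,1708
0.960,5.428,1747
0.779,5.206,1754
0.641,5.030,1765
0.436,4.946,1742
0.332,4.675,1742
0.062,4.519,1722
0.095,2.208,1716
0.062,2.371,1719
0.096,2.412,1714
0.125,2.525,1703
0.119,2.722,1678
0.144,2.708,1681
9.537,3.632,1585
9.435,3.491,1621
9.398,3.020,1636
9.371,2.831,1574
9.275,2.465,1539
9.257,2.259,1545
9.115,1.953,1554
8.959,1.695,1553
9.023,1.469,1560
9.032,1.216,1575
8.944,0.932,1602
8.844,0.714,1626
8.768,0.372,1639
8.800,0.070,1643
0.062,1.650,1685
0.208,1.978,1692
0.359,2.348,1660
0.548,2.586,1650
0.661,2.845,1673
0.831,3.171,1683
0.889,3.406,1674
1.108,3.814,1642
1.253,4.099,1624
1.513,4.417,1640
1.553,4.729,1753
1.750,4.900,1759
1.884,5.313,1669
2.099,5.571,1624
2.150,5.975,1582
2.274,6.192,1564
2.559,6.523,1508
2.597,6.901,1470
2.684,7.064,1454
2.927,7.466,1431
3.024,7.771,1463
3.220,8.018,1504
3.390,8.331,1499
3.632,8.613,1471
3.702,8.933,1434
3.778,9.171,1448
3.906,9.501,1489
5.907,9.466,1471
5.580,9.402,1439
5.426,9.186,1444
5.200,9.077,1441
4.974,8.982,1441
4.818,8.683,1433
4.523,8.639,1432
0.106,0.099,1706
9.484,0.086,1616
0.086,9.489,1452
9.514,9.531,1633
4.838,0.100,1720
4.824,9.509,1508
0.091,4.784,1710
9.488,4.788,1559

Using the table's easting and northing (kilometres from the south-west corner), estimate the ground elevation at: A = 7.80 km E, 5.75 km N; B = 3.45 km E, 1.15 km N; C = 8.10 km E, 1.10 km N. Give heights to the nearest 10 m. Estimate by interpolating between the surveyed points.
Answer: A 1540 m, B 1680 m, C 1590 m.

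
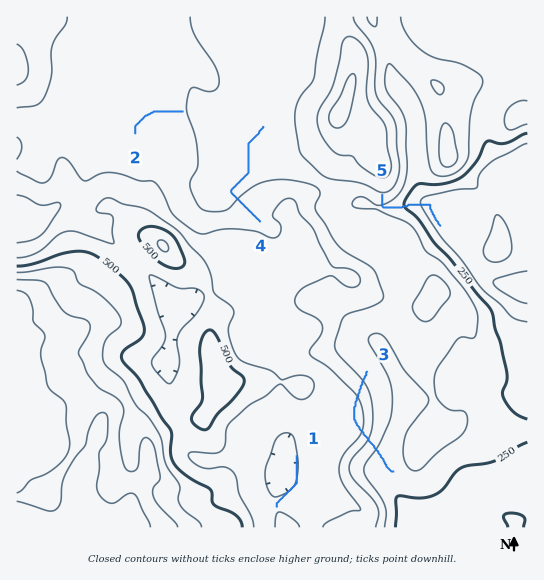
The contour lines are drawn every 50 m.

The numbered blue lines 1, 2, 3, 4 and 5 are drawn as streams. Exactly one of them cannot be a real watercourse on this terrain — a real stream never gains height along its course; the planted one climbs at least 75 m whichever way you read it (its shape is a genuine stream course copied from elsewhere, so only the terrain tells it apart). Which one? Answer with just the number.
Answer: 3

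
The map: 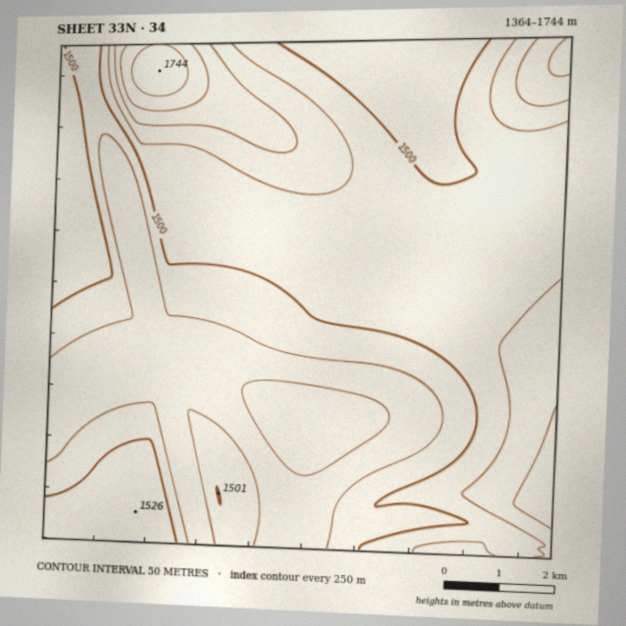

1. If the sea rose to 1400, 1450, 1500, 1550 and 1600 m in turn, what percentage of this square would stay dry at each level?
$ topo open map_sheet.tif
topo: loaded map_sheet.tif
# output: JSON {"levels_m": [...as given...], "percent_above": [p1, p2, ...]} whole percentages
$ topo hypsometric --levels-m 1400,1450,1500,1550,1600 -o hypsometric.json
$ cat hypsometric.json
{"levels_m": [1400, 1450, 1500, 1550, 1600], "percent_above": [96, 78, 55, 17, 7]}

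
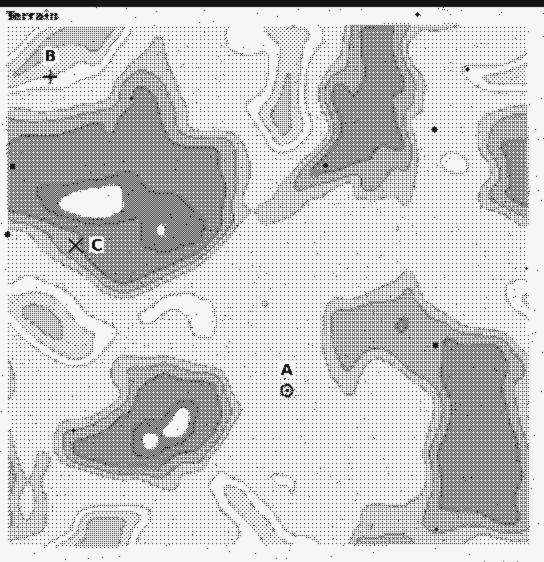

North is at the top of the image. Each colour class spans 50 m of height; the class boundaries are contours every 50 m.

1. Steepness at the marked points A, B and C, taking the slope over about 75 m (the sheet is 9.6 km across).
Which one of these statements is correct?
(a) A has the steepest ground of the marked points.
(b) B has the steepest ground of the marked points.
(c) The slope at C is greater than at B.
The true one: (b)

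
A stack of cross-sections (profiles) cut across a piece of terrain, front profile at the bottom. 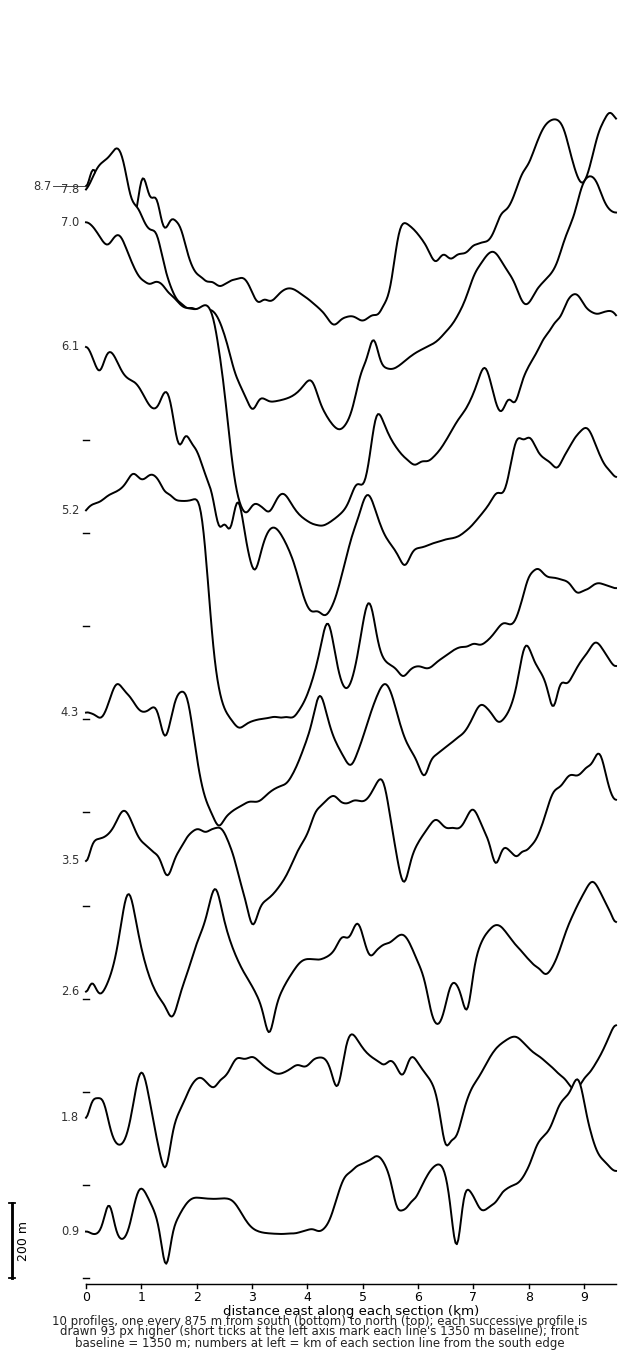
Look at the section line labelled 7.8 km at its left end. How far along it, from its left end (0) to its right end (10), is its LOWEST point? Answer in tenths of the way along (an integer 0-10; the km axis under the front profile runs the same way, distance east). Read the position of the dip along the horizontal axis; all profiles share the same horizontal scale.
5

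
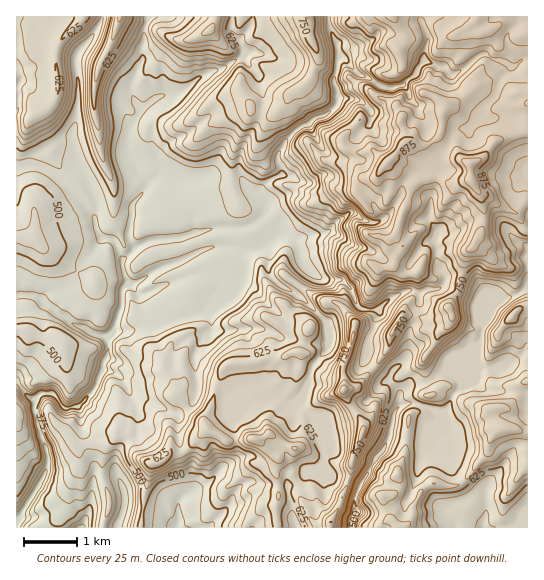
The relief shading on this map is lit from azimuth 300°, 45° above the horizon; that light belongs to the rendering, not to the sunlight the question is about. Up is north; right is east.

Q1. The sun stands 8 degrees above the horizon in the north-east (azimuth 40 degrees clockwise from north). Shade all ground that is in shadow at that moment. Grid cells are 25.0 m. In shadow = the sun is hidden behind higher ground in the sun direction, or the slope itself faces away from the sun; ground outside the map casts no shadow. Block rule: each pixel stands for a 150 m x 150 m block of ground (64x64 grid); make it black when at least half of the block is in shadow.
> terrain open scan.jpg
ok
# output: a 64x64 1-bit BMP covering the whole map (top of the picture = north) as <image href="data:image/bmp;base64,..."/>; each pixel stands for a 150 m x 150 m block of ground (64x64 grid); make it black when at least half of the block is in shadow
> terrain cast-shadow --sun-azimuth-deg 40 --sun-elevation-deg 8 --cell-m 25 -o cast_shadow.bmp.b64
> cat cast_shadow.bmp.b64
<image width="64" height="64" href="data:image/bmp;base64,Qk0+AgAAAAAAAD4AAAAoAAAAQAAAAEAAAAABAAEAAAAAAAACAAATCwAAEwsAAAIAAAAAAAAA////AAAAAACB/gABOnAAAGD+AAEweAAAAH8DMDA8ABhAfwu4ITgMGDB/P/oDMB8IOD///wOSAAw8H///A8wAID4P//+ByACwHg8H/6HAAbQcDAf+YcIB4BwABNwD4gHmOAAhgA/jAec4AAIAD+EDwDAAAAAP4YPAMAAYAA/AE8AnQHAAD8D7AH4AQQAHgWAA/CCBAAeBgACMJAEABwDAAMA5AIADgGAAgB4AAAeI4GAAHAAAA47gdgAYAAADzOB+AAAAABPGdDAAaABn08BWBwHEAD8DwBwGBwQAAAeMDAAMBAAAj/4MAAAEAAEc/wDwAAAAAz//+PwAAAAG7//8/AAGAASf+wf8IAQAAD/wB/ggAAAAf+AH4IAEAAH//AOAAAgAA//8AAMAGEAD//AOBwAAAAP/4A+GAAAAA///H44AAAAD//cfyAAAAAP/5B/AAHAAA//4G8AAcAAv/9gdgADwAH//2AEAAeA//v+AAwAD4D/+/4ADAAfgf/x/6AAAh8B8/HuAAACHwHB8RwYAAYfAfH7kAwAAg8AAOhgDCACDwAAID48IAIPAAAAP/jAAgcHAAAH8eACBw/wAAfJAAAHD/gAB74AAQcP/gCG/oACBwf/Cef8uAIDB/+H9/z4AAMH/7/n+GDAAYf+M+fgSAABw4BDx/BgAADCAEPH/EAAAGAAA8b4AAA=="/>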